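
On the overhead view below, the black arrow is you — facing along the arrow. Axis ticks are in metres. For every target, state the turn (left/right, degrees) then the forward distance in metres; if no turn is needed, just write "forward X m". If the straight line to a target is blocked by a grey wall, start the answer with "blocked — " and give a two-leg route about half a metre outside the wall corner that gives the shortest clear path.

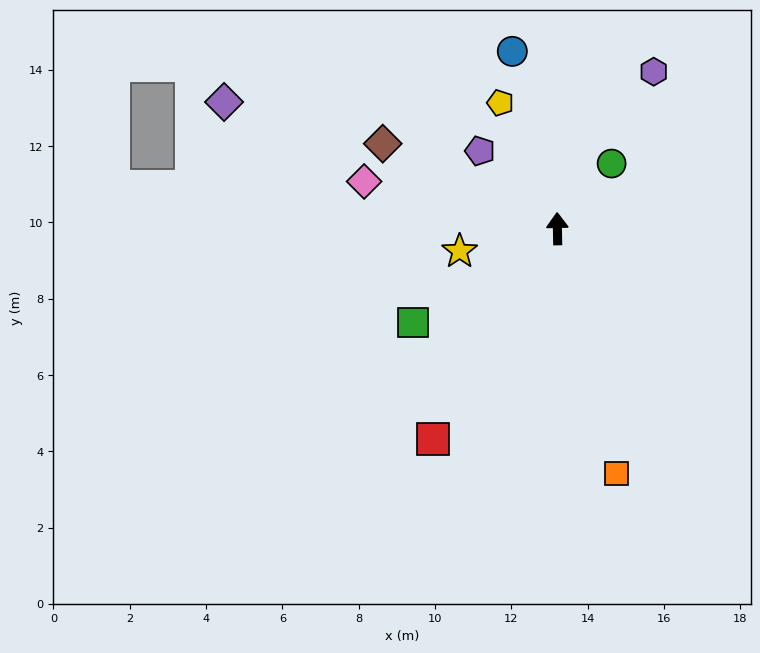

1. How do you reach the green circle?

turn right 41°, forward 2.2 m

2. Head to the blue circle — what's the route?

turn left 13°, forward 4.8 m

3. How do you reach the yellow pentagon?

turn left 23°, forward 3.6 m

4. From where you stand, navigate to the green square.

turn left 122°, forward 4.5 m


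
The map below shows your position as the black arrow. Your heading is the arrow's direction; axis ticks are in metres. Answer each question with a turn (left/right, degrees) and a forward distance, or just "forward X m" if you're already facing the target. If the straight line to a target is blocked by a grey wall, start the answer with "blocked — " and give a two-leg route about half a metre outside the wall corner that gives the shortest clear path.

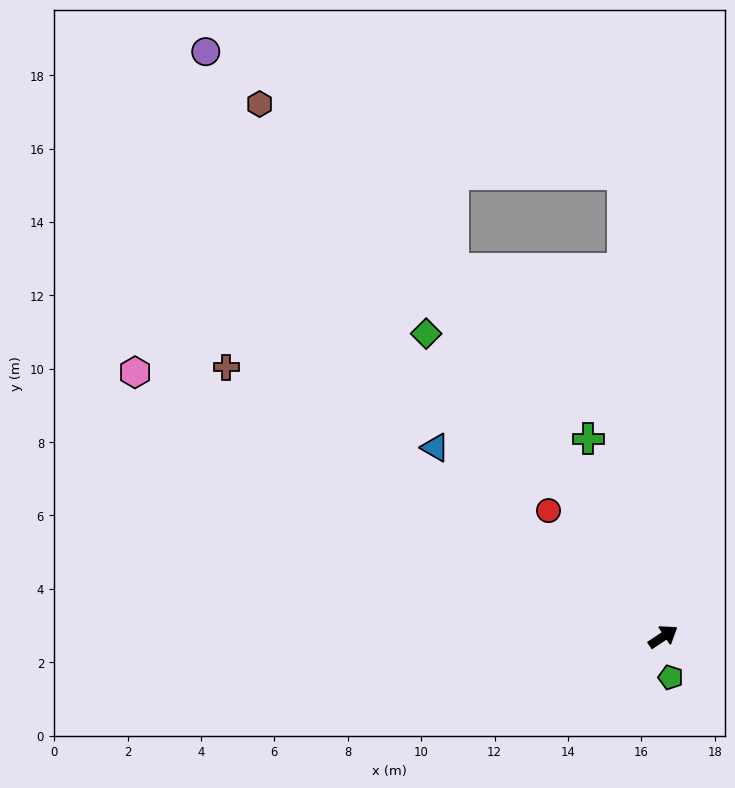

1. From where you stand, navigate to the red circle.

turn left 99°, forward 4.6 m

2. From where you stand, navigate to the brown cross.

turn left 115°, forward 14.0 m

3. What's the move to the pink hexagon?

turn left 120°, forward 16.1 m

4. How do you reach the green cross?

turn left 77°, forward 5.8 m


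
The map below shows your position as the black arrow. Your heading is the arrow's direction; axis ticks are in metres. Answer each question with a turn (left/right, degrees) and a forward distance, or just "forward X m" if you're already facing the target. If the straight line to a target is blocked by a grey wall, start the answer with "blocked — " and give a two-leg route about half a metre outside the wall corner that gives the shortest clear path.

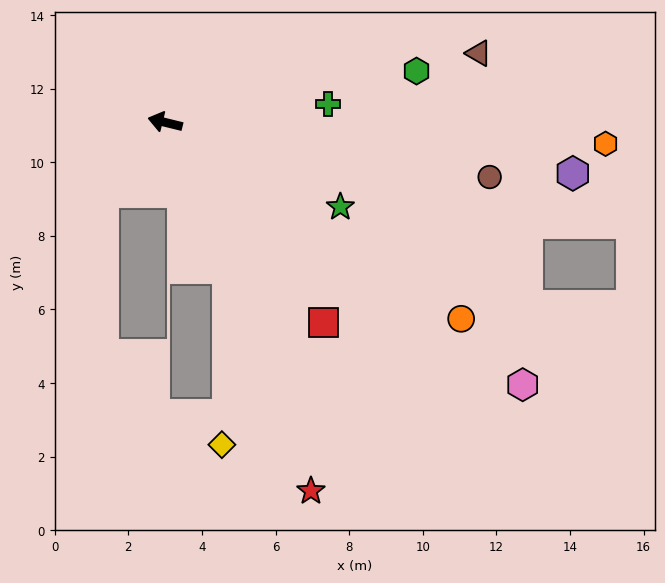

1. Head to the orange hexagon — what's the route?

turn right 169°, forward 12.0 m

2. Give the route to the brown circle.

turn right 176°, forward 8.9 m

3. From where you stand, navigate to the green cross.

turn right 160°, forward 4.5 m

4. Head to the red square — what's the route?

turn left 142°, forward 6.9 m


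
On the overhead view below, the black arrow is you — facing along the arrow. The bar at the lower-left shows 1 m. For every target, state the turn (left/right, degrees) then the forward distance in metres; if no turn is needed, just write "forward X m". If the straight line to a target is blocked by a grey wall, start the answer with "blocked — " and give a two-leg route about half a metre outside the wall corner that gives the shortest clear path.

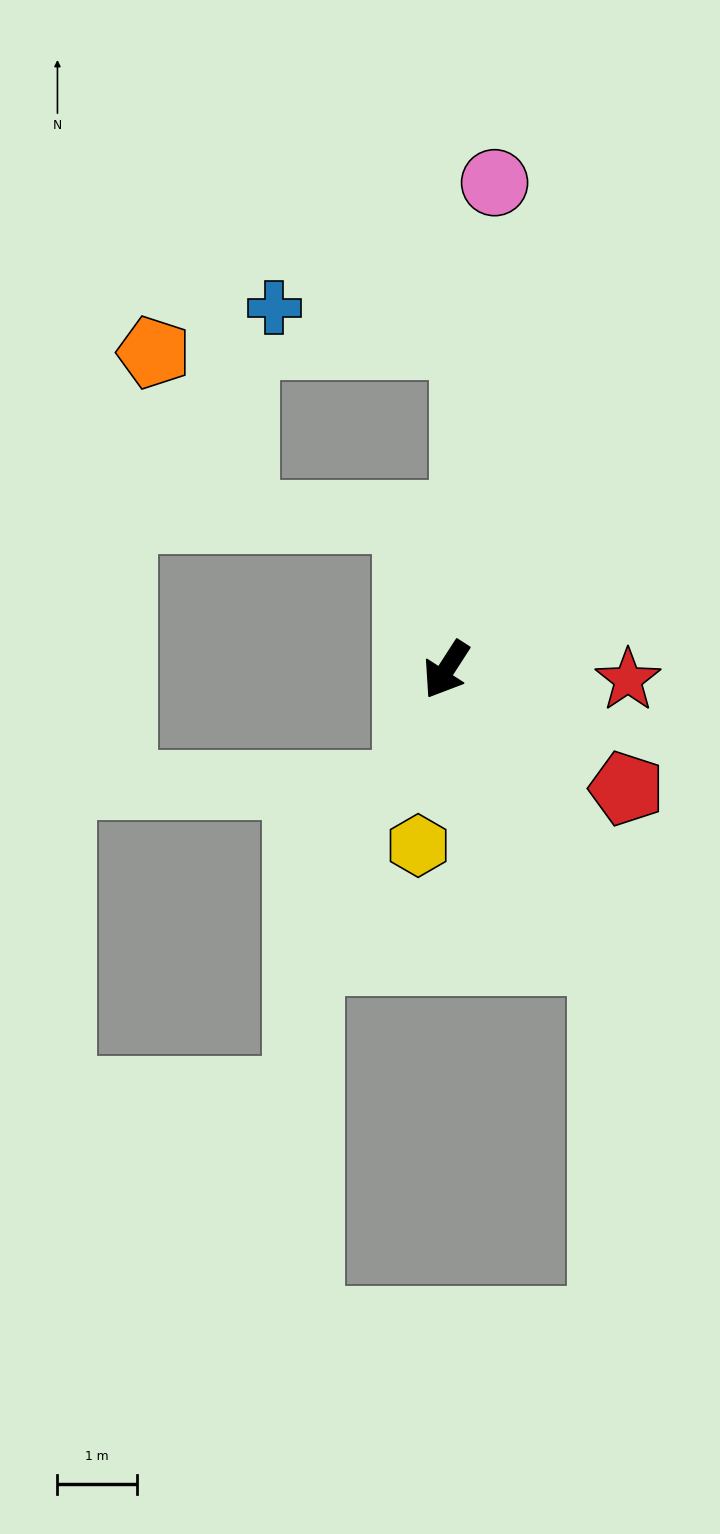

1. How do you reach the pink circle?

turn right 153°, forward 6.2 m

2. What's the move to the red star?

turn left 120°, forward 2.3 m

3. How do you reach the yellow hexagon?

turn left 24°, forward 2.2 m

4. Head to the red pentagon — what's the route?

turn left 89°, forward 2.7 m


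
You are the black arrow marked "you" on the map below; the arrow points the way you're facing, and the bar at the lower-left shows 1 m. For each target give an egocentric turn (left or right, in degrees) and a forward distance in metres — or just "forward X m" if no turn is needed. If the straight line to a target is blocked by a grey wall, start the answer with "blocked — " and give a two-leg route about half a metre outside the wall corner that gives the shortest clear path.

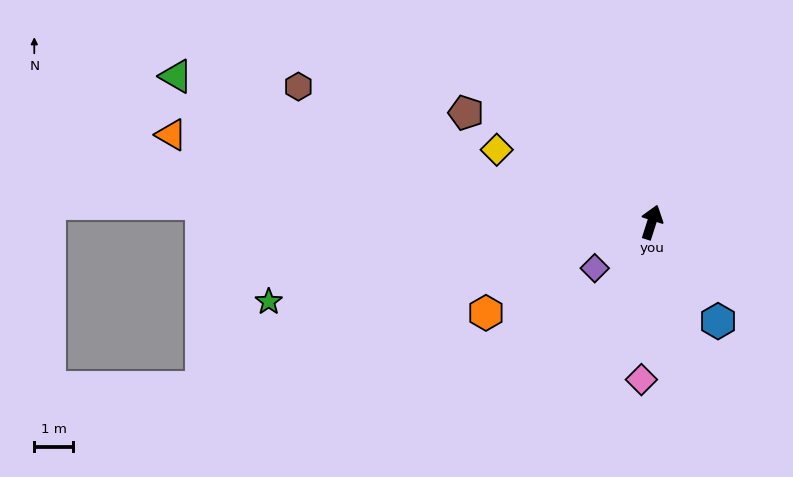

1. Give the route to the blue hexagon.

turn right 128°, forward 3.0 m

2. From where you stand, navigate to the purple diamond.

turn left 147°, forward 1.9 m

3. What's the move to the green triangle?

turn left 91°, forward 12.7 m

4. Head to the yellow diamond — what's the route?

turn left 83°, forward 4.4 m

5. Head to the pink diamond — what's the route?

turn right 166°, forward 4.0 m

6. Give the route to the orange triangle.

turn left 97°, forward 12.5 m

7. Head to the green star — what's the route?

turn left 119°, forward 10.0 m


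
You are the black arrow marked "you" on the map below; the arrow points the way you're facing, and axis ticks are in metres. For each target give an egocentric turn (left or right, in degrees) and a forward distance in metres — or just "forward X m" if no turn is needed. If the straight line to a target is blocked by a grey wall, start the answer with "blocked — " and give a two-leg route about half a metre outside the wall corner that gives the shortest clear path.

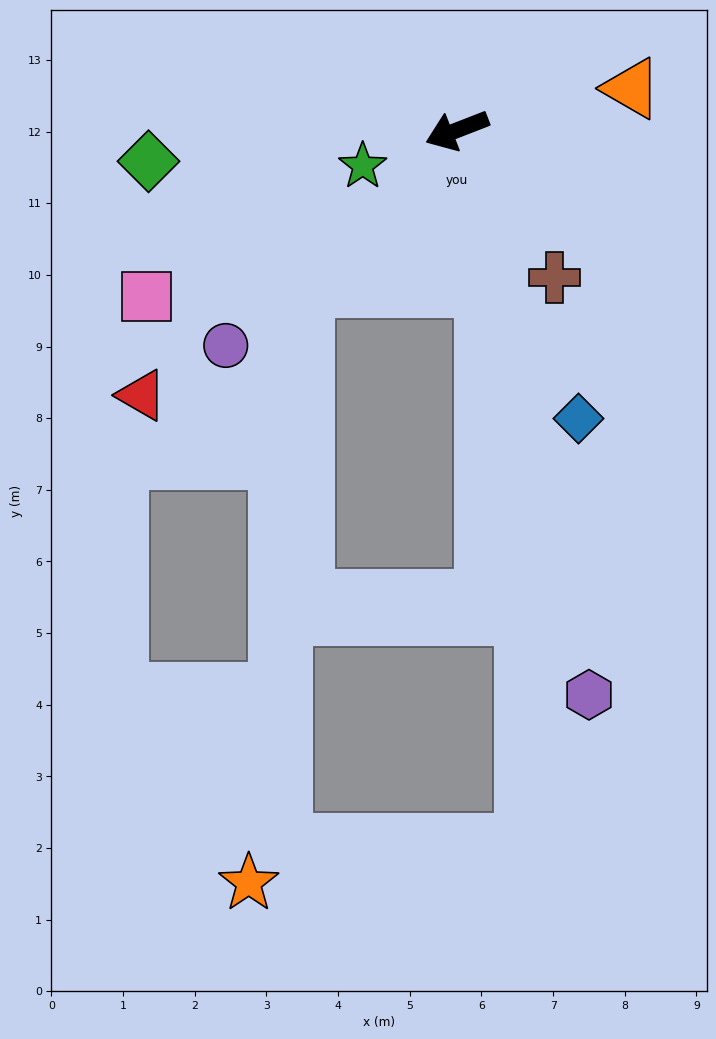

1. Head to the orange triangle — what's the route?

turn left 172°, forward 2.5 m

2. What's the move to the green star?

forward 1.4 m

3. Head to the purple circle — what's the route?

turn left 22°, forward 4.4 m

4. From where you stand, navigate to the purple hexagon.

turn left 82°, forward 8.1 m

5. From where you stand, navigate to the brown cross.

turn left 102°, forward 2.5 m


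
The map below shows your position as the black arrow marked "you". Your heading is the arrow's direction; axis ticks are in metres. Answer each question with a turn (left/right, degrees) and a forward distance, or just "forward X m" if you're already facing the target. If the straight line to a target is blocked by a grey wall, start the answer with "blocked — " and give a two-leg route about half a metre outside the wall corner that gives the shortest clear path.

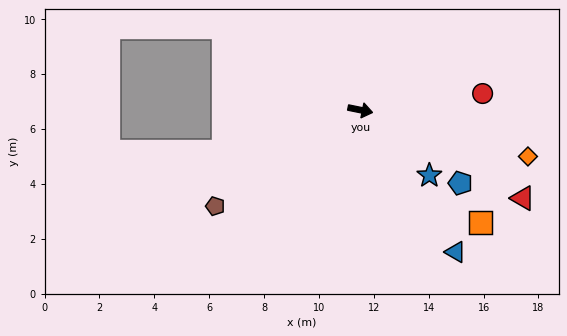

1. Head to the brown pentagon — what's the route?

turn right 135°, forward 6.3 m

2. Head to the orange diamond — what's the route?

turn right 4°, forward 6.3 m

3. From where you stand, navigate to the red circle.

turn left 19°, forward 4.5 m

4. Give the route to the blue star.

turn right 32°, forward 3.5 m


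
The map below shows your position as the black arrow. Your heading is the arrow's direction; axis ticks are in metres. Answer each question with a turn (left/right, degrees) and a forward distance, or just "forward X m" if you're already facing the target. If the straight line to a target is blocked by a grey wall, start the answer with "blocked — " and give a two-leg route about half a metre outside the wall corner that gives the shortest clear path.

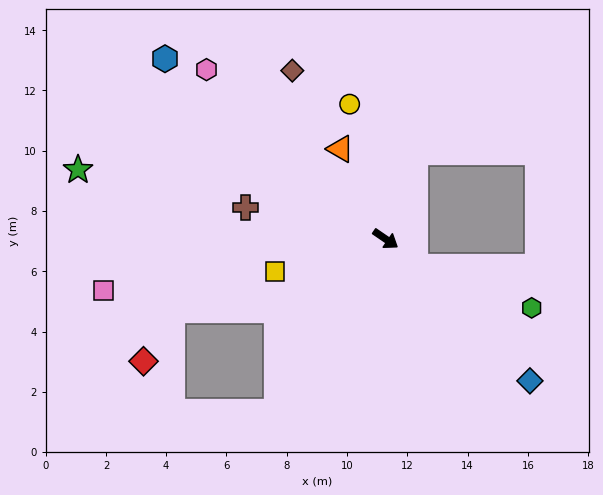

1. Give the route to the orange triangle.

turn left 151°, forward 3.3 m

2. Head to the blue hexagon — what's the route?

turn left 175°, forward 9.5 m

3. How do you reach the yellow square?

turn right 129°, forward 3.8 m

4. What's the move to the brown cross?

turn right 158°, forward 4.8 m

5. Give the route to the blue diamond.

turn right 10°, forward 6.7 m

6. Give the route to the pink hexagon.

turn left 171°, forward 8.2 m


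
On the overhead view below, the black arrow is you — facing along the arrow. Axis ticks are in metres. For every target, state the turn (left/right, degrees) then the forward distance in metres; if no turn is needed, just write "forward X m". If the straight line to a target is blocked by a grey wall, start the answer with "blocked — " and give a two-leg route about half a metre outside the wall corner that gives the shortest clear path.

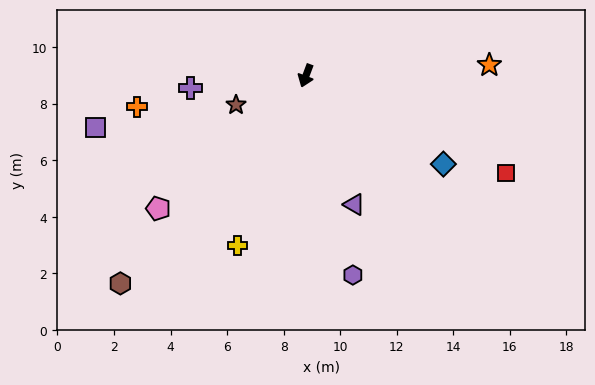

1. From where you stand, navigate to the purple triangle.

turn left 41°, forward 4.9 m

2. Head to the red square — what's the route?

turn left 85°, forward 7.9 m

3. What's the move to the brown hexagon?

turn right 21°, forward 9.9 m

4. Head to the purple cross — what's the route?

turn right 63°, forward 4.1 m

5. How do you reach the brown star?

turn right 47°, forward 2.7 m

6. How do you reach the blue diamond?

turn left 78°, forward 5.8 m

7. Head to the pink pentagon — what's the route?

turn right 27°, forward 7.0 m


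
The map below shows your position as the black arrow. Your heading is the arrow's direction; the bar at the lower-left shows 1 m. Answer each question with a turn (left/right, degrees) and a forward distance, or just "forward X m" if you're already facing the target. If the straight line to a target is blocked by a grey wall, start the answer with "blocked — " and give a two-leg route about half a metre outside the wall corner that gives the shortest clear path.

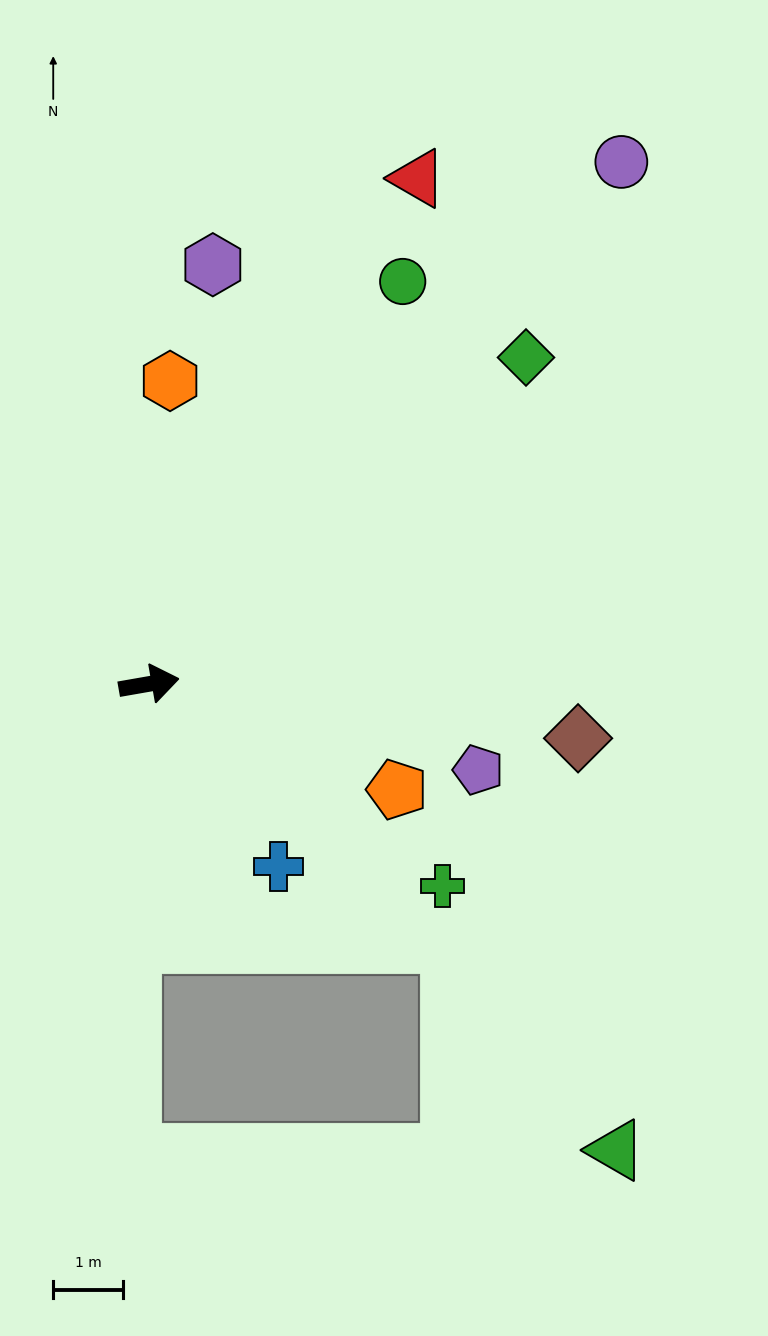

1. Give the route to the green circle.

turn left 48°, forward 6.8 m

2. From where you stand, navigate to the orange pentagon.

turn right 33°, forward 3.8 m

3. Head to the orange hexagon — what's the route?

turn left 76°, forward 4.3 m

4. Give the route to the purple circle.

turn left 38°, forward 10.0 m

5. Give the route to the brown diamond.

turn right 17°, forward 6.2 m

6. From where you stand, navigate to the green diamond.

turn left 31°, forward 7.1 m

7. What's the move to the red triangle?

turn left 52°, forward 8.2 m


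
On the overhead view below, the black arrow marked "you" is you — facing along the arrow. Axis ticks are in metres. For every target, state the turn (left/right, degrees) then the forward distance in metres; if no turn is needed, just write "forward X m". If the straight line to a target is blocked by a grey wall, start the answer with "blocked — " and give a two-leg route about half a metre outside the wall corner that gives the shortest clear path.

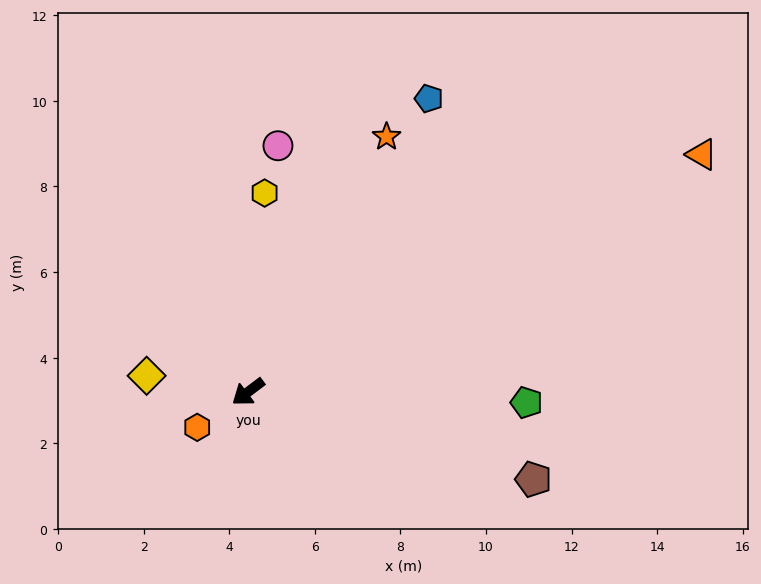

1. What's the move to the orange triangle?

turn left 171°, forward 12.0 m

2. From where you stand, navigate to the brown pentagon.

turn left 126°, forward 7.0 m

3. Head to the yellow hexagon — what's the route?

turn right 132°, forward 4.7 m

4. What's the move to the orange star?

turn right 156°, forward 6.8 m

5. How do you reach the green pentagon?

turn left 141°, forward 6.5 m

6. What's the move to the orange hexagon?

turn right 2°, forward 1.4 m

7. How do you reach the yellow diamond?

turn right 46°, forward 2.4 m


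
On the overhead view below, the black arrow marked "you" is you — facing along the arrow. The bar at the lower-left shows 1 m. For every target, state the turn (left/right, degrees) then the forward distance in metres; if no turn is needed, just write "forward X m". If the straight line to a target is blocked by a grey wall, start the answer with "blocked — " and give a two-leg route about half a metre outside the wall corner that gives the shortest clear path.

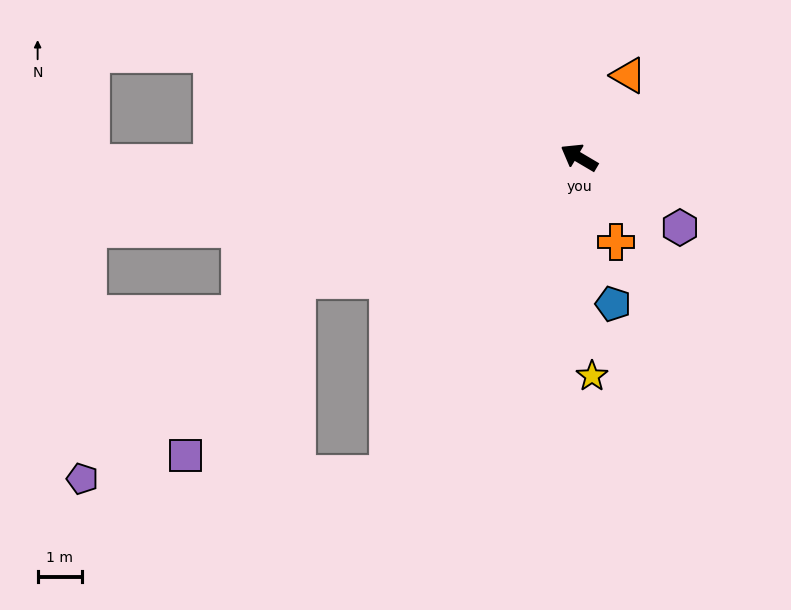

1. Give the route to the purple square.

blocked — turn left 54°, forward 7.0 m, then turn left 34°, forward 4.7 m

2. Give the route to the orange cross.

turn left 144°, forward 2.1 m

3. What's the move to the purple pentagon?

blocked — turn left 54°, forward 7.0 m, then turn left 19°, forward 6.6 m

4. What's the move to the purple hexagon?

turn left 176°, forward 2.8 m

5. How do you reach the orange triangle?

turn right 90°, forward 2.2 m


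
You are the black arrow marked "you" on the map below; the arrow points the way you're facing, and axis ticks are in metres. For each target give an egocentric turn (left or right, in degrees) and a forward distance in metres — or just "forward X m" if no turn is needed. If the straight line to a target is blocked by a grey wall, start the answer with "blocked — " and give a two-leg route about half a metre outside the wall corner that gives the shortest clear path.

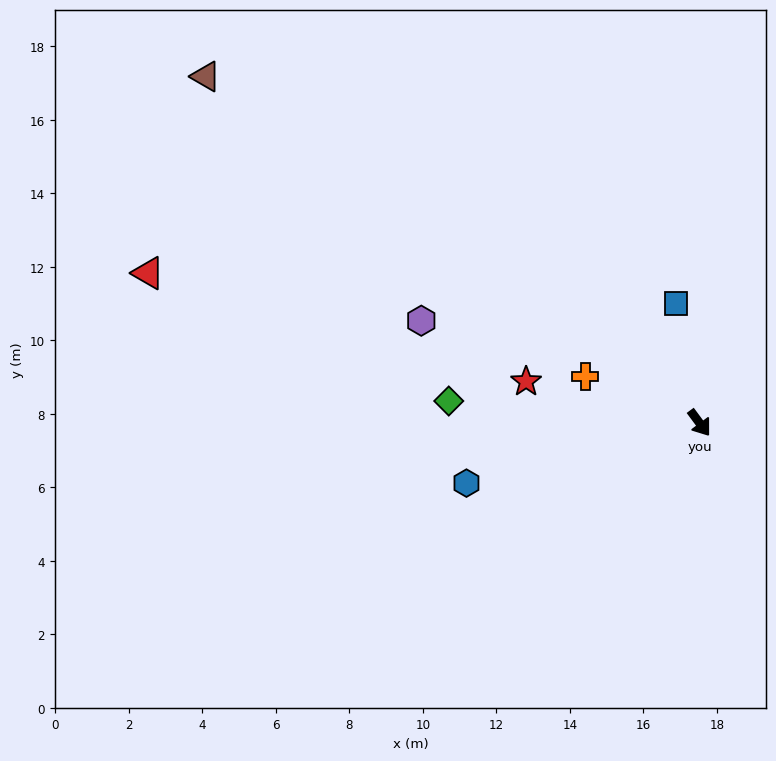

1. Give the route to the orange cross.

turn right 149°, forward 3.4 m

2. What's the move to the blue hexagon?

turn right 112°, forward 6.5 m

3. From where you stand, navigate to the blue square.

turn left 155°, forward 3.3 m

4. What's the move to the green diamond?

turn right 132°, forward 6.8 m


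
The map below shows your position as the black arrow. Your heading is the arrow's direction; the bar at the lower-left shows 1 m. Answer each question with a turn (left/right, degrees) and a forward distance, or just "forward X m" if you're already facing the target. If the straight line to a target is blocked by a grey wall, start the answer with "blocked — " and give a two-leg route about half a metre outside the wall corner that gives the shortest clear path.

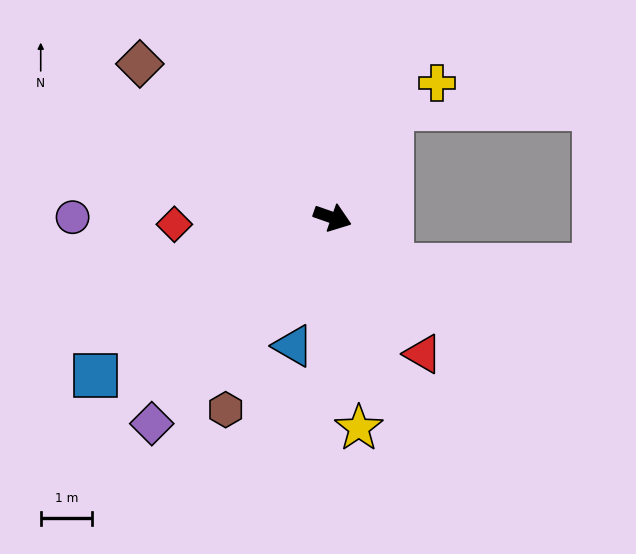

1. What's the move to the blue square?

turn right 127°, forward 5.5 m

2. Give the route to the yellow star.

turn right 64°, forward 4.1 m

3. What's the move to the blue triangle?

turn right 88°, forward 2.6 m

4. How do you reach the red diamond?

turn right 158°, forward 3.1 m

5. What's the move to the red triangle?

turn right 37°, forward 3.2 m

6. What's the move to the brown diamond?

turn left 161°, forward 4.8 m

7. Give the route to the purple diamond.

turn right 112°, forward 5.3 m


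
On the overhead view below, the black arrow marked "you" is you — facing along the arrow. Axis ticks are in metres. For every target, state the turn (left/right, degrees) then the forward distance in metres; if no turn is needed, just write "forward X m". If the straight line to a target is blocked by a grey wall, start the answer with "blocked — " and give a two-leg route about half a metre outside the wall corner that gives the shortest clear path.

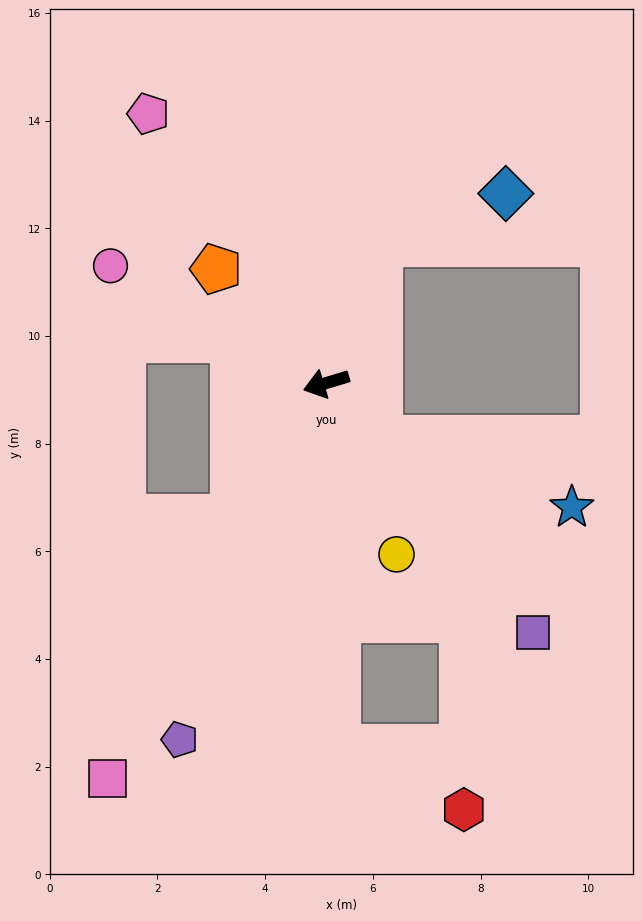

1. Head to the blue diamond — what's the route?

blocked — turn right 128°, forward 2.8 m, then turn right 47°, forward 2.5 m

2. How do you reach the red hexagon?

blocked — turn left 75°, forward 6.8 m, then turn left 62°, forward 2.6 m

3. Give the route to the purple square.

turn left 113°, forward 6.0 m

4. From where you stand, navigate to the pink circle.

turn right 45°, forward 4.6 m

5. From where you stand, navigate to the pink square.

turn left 44°, forward 8.4 m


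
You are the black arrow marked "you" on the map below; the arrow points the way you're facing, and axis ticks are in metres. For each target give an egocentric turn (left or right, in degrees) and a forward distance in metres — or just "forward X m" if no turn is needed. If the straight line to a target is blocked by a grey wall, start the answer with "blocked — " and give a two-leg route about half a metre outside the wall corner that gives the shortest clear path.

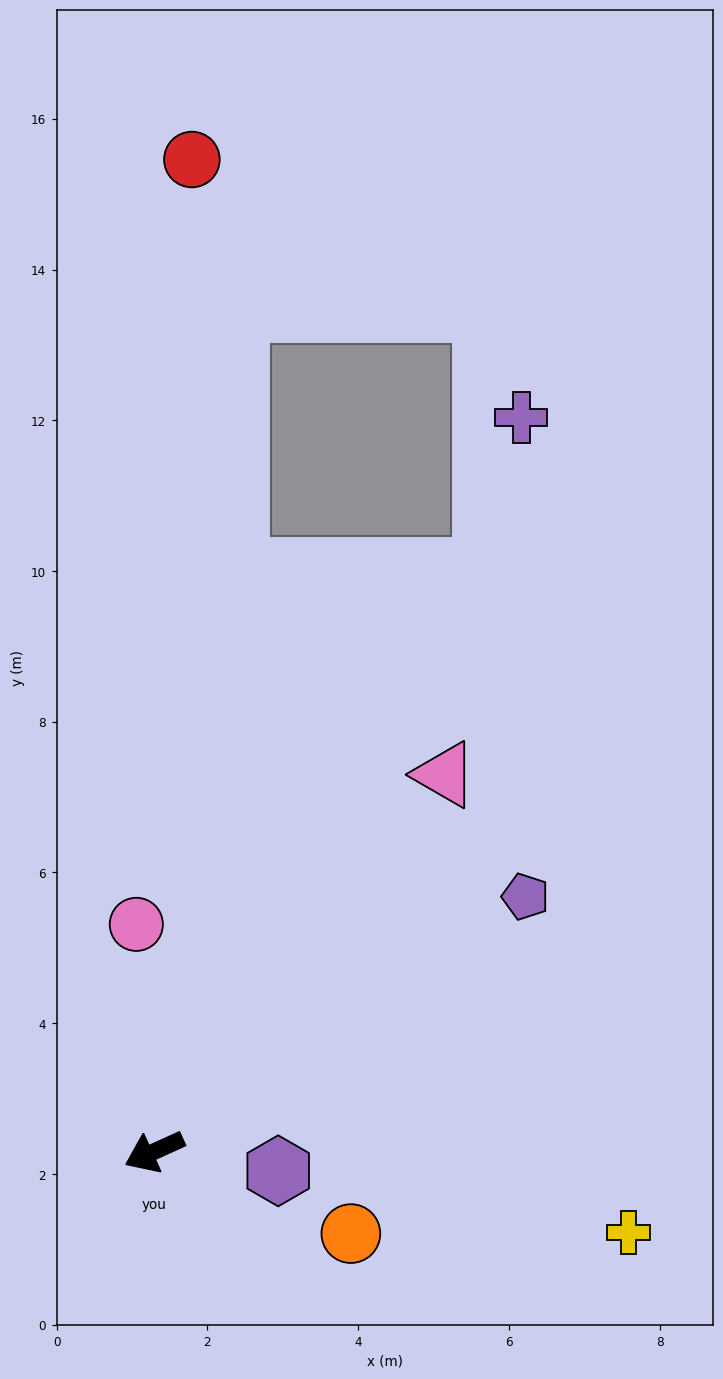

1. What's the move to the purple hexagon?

turn left 147°, forward 1.7 m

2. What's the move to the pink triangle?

turn right 152°, forward 6.3 m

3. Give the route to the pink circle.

turn right 110°, forward 3.0 m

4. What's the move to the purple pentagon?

turn right 170°, forward 6.0 m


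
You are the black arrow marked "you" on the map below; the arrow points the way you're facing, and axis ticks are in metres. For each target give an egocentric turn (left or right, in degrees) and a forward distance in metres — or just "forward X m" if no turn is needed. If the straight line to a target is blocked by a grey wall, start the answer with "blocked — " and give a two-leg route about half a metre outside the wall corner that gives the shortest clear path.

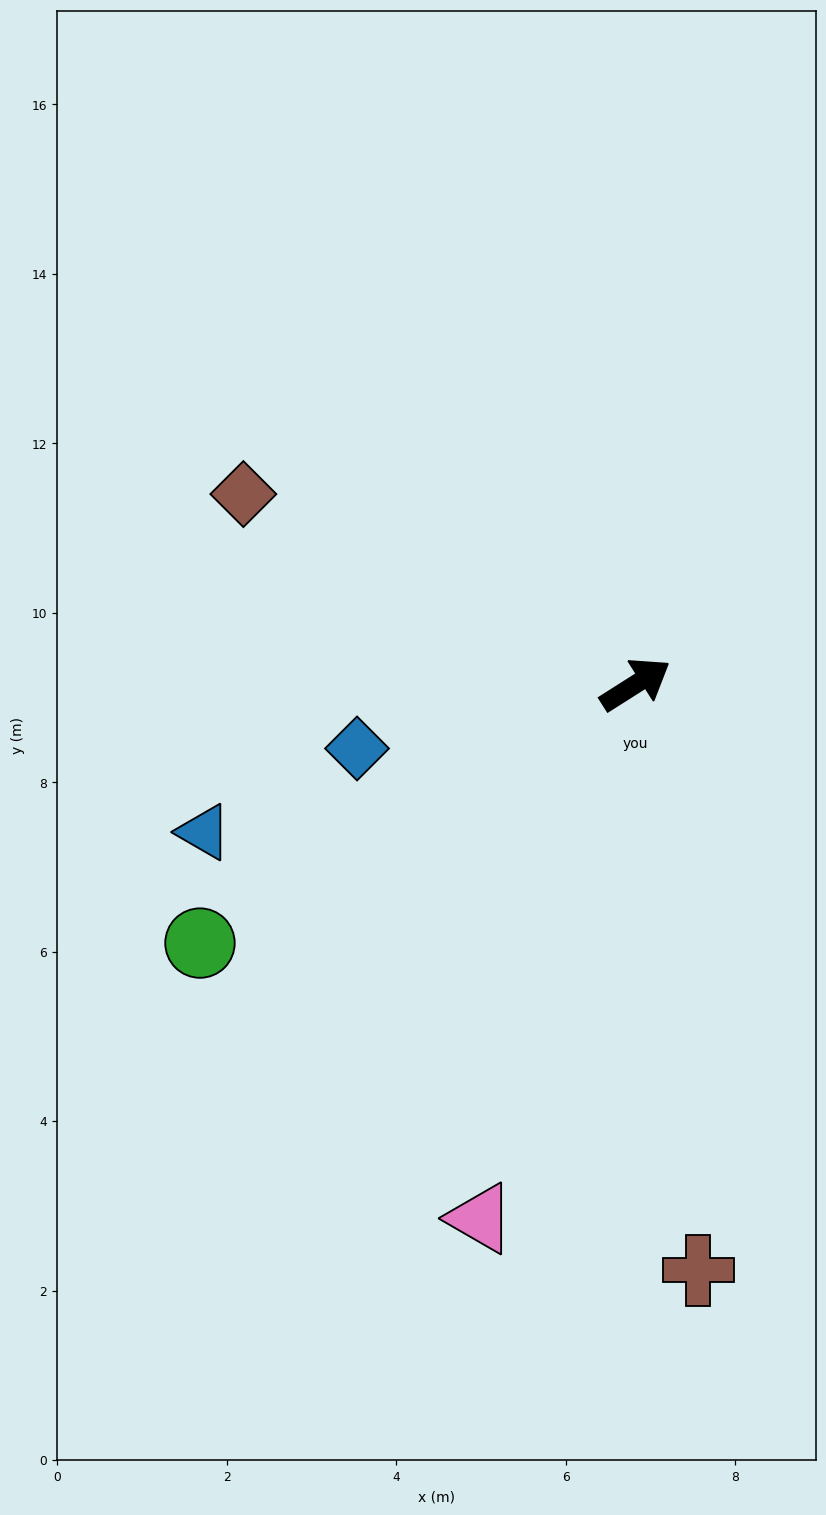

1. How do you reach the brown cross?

turn right 116°, forward 7.0 m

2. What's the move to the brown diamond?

turn left 122°, forward 5.1 m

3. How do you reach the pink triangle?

turn right 139°, forward 6.6 m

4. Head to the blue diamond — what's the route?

turn left 161°, forward 3.4 m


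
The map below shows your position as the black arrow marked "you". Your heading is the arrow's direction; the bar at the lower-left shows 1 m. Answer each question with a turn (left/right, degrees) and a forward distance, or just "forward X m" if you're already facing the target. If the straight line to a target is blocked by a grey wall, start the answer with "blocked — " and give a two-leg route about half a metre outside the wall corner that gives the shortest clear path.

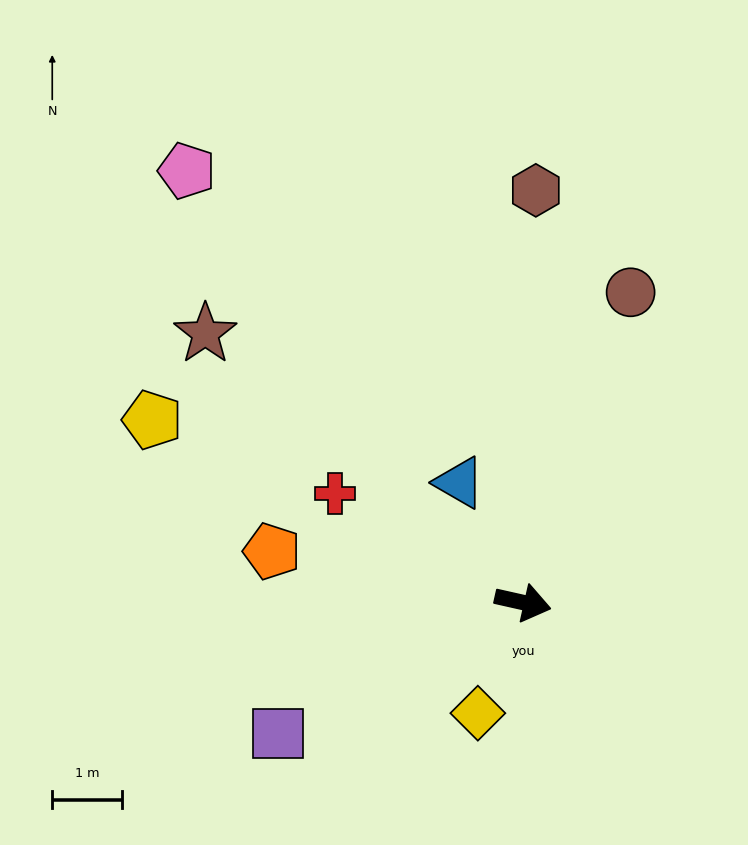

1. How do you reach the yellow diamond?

turn right 99°, forward 1.7 m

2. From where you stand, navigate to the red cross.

turn left 163°, forward 3.1 m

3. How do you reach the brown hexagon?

turn left 101°, forward 5.9 m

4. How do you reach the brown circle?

turn left 84°, forward 4.7 m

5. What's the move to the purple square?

turn right 139°, forward 4.0 m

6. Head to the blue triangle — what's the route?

turn left 131°, forward 1.9 m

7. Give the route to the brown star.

turn left 152°, forward 5.9 m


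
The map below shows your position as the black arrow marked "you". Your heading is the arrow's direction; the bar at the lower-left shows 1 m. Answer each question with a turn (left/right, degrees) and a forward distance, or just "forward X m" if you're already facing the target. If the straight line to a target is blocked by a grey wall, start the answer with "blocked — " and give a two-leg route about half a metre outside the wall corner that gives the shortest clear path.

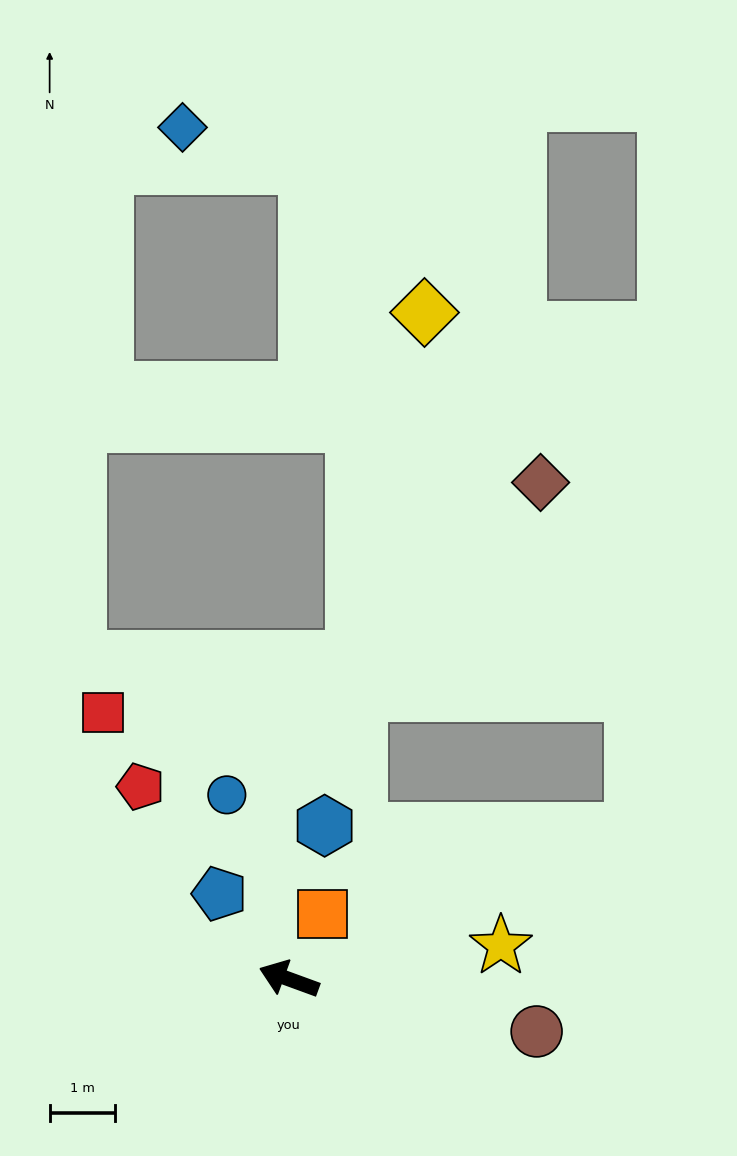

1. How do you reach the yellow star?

turn right 151°, forward 3.3 m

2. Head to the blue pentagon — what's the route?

turn right 31°, forward 1.7 m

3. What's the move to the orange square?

turn right 97°, forward 1.1 m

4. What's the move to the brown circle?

turn right 172°, forward 3.9 m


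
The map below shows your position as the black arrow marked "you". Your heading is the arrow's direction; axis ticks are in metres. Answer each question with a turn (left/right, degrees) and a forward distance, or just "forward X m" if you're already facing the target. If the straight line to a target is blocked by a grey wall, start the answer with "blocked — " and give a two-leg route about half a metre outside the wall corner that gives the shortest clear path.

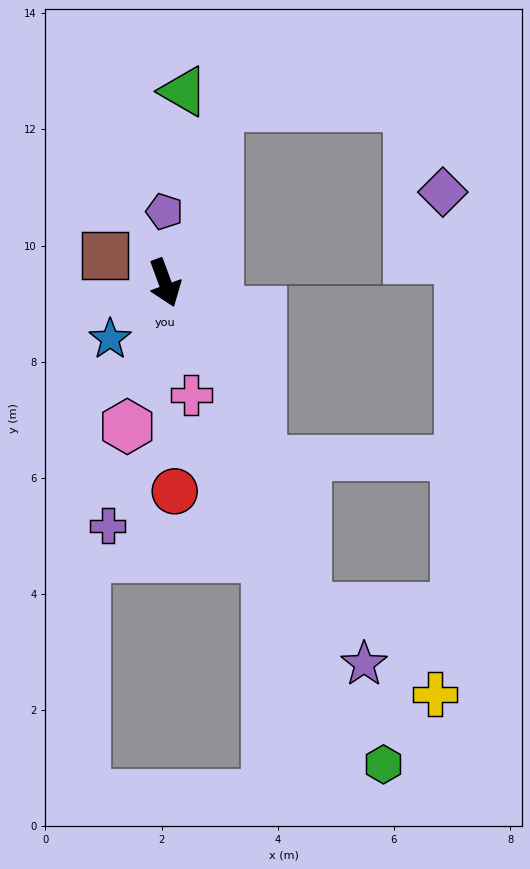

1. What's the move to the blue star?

turn right 64°, forward 1.4 m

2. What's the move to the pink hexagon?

turn right 35°, forward 2.6 m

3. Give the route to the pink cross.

turn right 7°, forward 2.0 m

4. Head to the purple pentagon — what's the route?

turn left 160°, forward 1.2 m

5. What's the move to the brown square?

turn right 135°, forward 1.1 m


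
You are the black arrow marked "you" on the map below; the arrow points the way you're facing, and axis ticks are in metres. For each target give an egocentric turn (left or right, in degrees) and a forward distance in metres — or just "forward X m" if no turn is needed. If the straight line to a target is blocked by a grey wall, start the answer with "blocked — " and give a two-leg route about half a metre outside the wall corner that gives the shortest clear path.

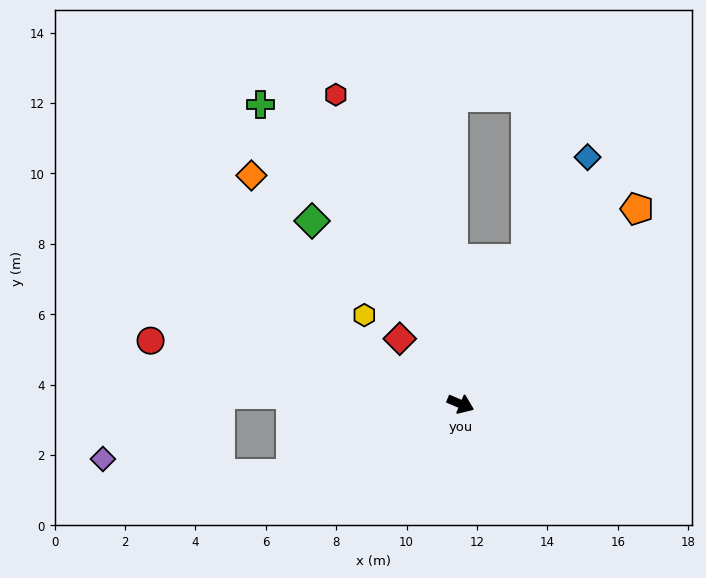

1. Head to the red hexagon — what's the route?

turn left 135°, forward 9.5 m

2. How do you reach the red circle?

turn right 169°, forward 9.0 m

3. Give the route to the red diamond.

turn left 156°, forward 2.5 m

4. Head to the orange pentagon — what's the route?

turn left 71°, forward 7.5 m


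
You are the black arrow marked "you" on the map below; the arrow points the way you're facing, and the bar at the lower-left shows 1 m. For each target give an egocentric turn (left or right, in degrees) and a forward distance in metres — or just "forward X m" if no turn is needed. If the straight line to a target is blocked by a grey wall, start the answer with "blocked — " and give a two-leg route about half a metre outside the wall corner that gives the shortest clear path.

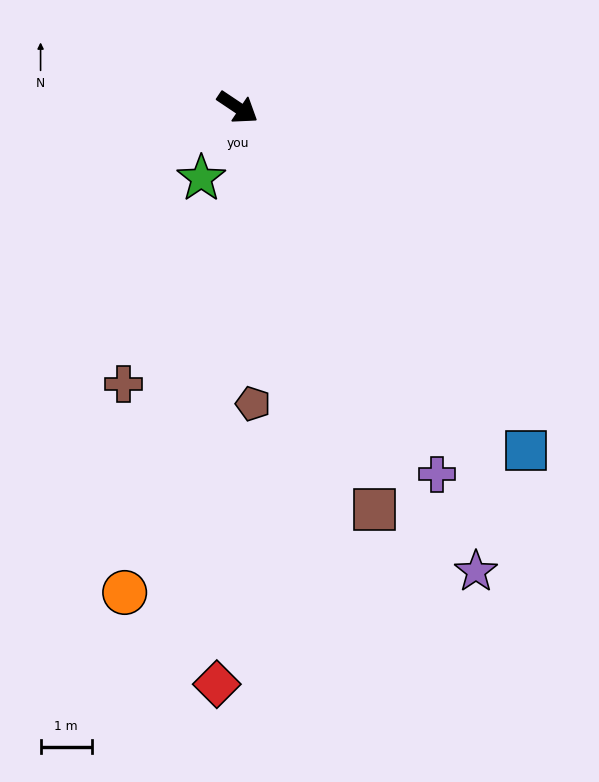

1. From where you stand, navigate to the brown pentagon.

turn right 53°, forward 5.8 m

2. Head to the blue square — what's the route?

turn right 16°, forward 8.7 m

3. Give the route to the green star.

turn right 83°, forward 1.6 m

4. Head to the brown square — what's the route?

turn right 37°, forward 8.3 m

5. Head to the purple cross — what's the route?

turn right 28°, forward 8.1 m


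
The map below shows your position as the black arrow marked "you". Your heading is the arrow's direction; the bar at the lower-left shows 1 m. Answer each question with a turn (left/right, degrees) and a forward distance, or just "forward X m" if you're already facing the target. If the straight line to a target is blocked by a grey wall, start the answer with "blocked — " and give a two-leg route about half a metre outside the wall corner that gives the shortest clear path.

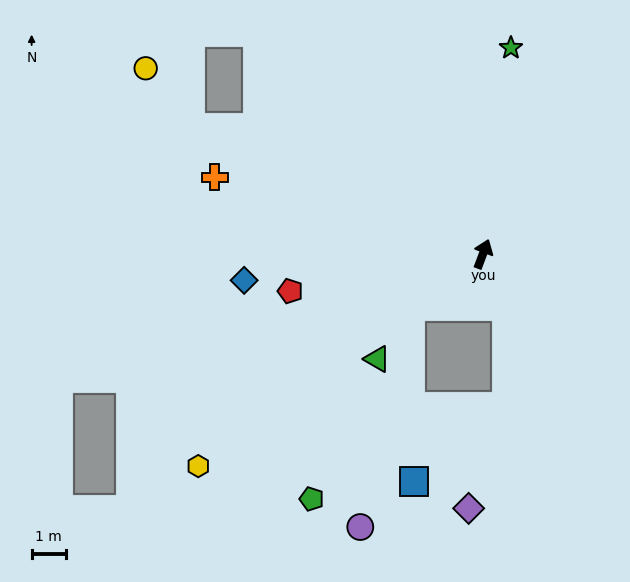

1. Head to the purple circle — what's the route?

blocked — turn left 147°, forward 2.6 m, then turn left 41°, forward 6.6 m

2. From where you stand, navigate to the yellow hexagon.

turn left 147°, forward 10.4 m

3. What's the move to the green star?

turn left 13°, forward 6.1 m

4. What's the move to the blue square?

blocked — turn left 147°, forward 2.6 m, then turn left 55°, forward 5.1 m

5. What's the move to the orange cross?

turn left 95°, forward 8.1 m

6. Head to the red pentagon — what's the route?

turn left 122°, forward 5.7 m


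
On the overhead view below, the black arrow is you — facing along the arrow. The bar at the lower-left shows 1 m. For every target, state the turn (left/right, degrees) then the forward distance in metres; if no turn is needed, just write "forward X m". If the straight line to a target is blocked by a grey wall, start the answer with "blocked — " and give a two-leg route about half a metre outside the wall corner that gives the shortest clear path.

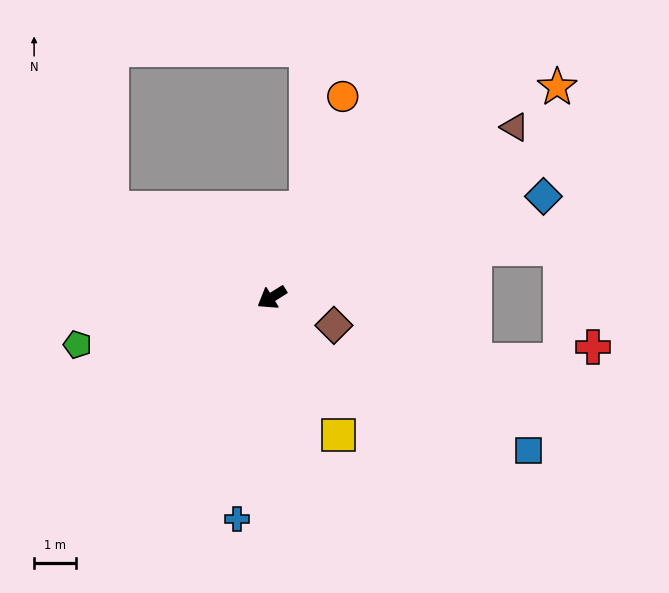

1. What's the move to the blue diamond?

turn left 168°, forward 7.0 m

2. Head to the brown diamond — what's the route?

turn left 124°, forward 1.6 m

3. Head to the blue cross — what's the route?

turn left 49°, forward 5.4 m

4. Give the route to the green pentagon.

turn right 18°, forward 4.8 m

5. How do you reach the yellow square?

turn left 84°, forward 3.7 m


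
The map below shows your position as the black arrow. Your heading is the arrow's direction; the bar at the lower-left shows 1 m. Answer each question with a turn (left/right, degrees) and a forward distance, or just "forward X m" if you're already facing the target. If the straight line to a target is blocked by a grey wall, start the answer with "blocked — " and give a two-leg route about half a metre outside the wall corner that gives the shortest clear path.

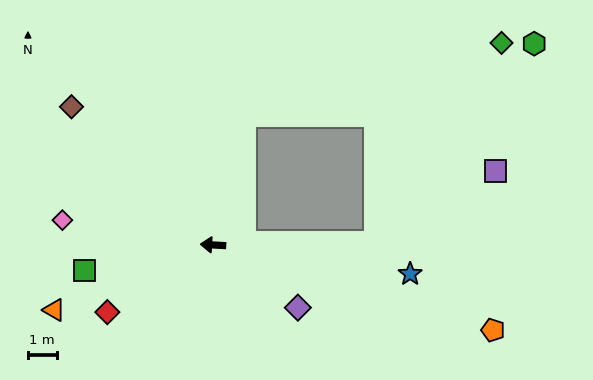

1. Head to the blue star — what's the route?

turn left 175°, forward 6.9 m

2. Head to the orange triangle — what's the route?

turn left 26°, forward 6.0 m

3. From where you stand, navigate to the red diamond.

turn left 36°, forward 4.3 m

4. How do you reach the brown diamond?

turn right 41°, forward 6.9 m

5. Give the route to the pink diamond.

turn right 6°, forward 5.3 m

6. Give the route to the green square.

turn left 15°, forward 4.5 m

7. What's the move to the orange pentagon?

turn left 166°, forward 10.2 m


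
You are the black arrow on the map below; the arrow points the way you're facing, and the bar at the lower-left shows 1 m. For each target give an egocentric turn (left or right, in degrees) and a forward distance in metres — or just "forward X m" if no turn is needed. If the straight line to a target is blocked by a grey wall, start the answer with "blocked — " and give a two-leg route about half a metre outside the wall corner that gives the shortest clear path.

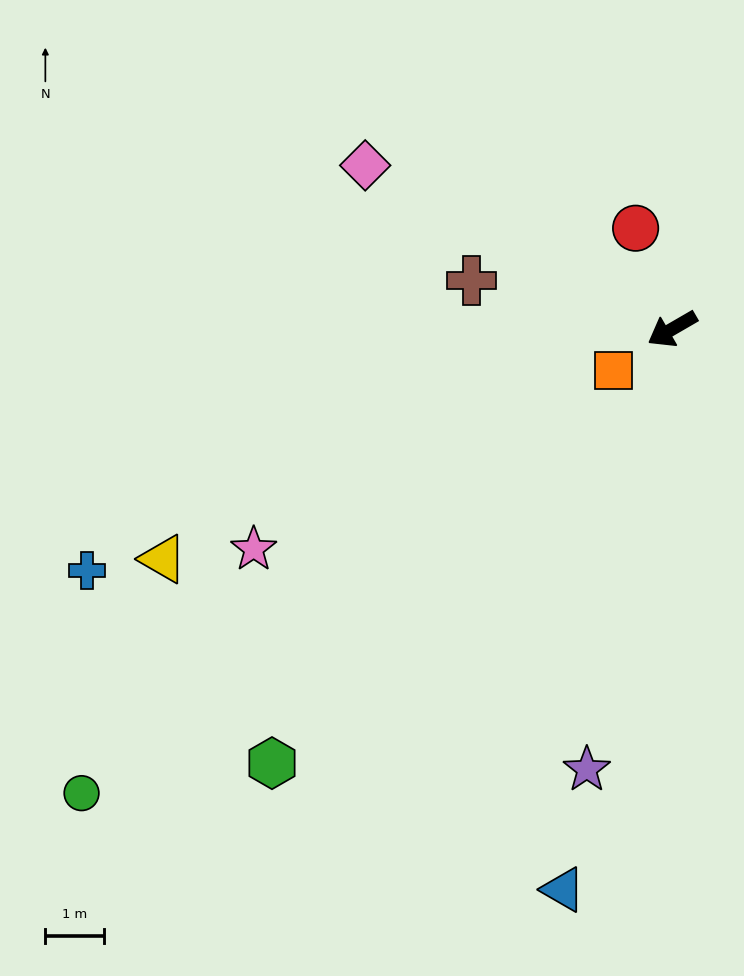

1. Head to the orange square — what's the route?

turn left 6°, forward 1.2 m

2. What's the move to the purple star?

turn left 49°, forward 7.7 m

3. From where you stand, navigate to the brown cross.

turn right 44°, forward 3.5 m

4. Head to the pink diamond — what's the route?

turn right 58°, forward 6.0 m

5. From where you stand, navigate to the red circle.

turn right 100°, forward 1.8 m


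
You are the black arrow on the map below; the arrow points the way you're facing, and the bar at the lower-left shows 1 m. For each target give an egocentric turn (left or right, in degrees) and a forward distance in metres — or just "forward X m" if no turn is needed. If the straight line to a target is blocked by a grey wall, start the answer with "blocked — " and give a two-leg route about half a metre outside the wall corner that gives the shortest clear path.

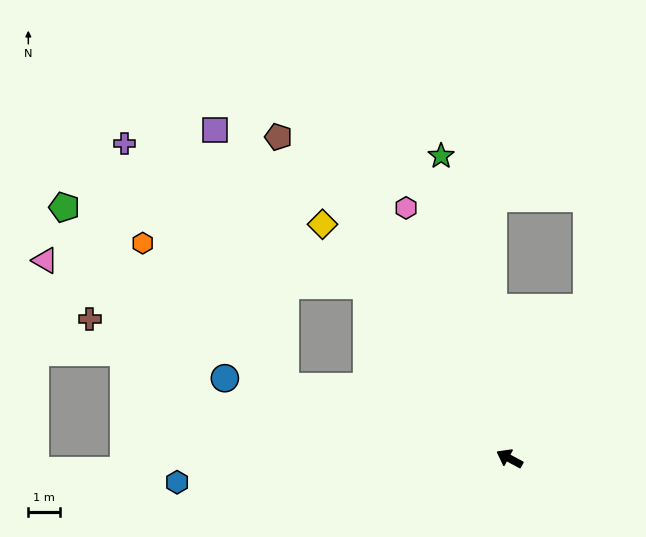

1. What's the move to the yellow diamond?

turn right 23°, forward 9.4 m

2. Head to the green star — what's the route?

turn right 49°, forward 9.7 m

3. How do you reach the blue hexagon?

turn left 32°, forward 10.4 m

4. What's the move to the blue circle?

turn left 13°, forward 9.2 m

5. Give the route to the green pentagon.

blocked — turn left 10°, forward 7.4 m, then turn right 21°, forward 8.9 m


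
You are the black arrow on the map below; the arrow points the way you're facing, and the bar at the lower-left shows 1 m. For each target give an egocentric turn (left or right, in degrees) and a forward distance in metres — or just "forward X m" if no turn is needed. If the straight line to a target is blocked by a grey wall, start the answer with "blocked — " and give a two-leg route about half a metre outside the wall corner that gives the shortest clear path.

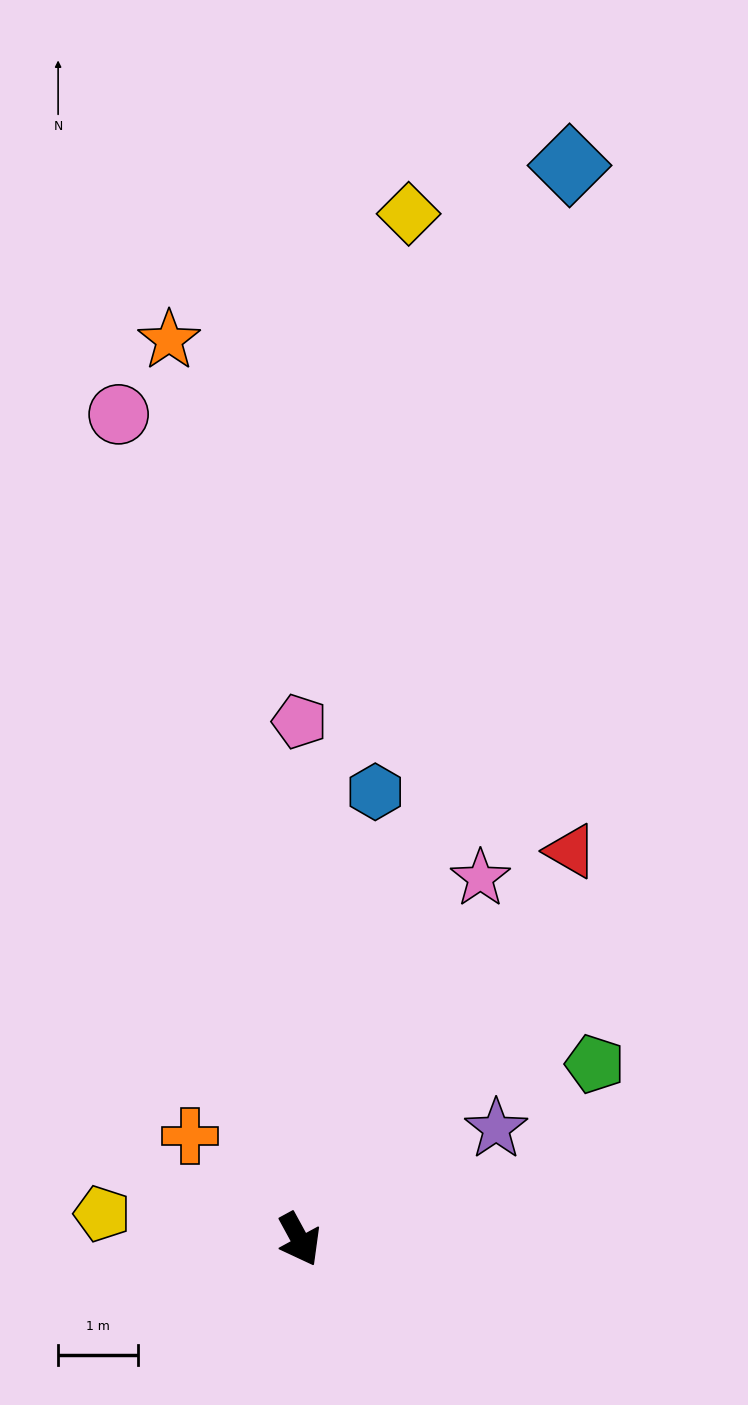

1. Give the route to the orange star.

turn left 160°, forward 11.3 m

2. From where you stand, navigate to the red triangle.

turn left 116°, forward 5.9 m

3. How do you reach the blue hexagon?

turn left 142°, forward 5.7 m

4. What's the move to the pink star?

turn left 125°, forward 5.0 m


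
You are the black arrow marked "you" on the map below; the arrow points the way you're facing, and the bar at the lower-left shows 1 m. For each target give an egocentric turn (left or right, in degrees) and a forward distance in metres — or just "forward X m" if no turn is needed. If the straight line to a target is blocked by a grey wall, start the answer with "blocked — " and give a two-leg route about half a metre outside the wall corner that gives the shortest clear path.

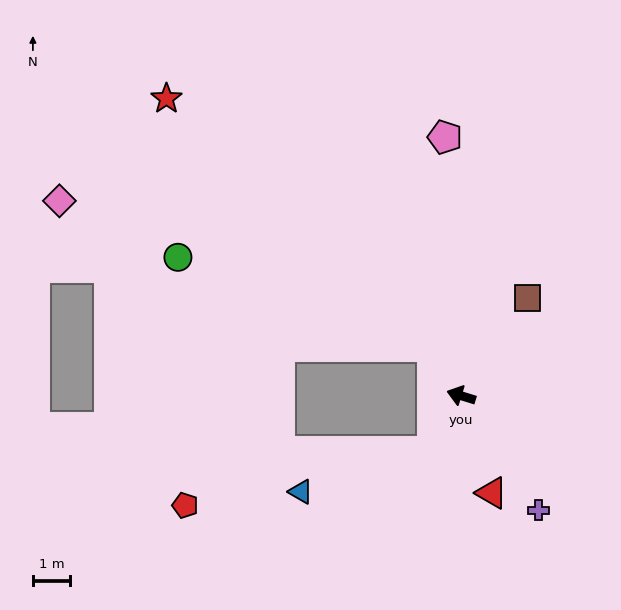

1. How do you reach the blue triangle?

blocked — turn left 80°, forward 1.7 m, then turn right 46°, forward 3.7 m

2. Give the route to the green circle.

blocked — turn right 43°, forward 1.5 m, then turn left 41°, forward 7.3 m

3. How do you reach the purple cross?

turn left 141°, forward 3.7 m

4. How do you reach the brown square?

turn right 107°, forward 3.2 m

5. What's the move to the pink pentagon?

turn right 69°, forward 7.0 m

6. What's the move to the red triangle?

turn left 125°, forward 2.7 m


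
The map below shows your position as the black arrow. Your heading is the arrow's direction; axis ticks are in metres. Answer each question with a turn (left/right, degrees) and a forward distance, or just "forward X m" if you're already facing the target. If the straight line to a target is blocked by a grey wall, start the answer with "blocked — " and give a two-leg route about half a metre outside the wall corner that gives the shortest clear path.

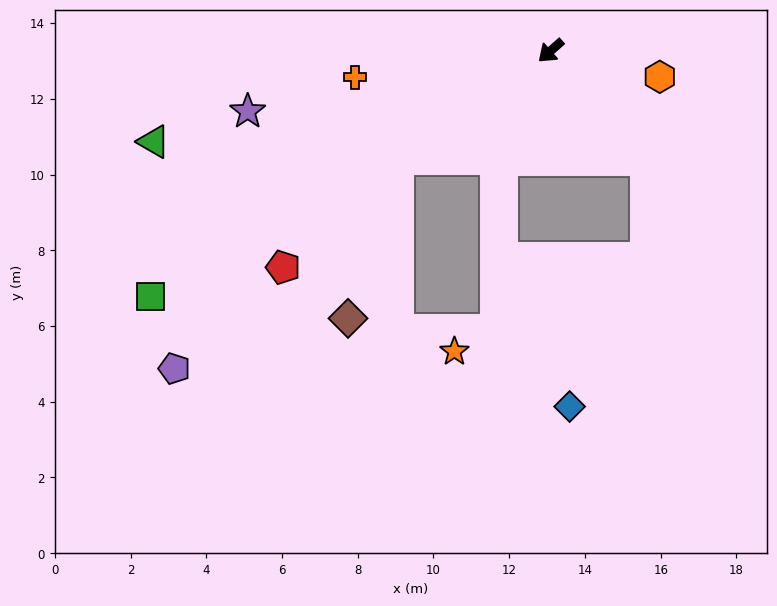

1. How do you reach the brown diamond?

blocked — turn right 6°, forward 4.9 m, then turn left 37°, forward 4.4 m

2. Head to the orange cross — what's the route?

turn right 34°, forward 5.2 m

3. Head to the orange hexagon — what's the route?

turn left 125°, forward 3.0 m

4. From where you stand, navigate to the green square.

turn right 10°, forward 12.4 m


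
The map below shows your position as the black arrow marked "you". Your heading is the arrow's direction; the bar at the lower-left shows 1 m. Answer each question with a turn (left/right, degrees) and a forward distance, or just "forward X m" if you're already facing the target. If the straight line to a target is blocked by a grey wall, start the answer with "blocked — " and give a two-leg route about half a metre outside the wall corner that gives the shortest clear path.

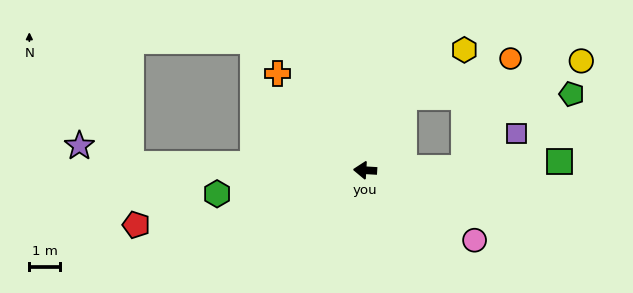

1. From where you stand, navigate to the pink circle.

turn left 151°, forward 4.2 m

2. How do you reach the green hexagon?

turn left 12°, forward 4.8 m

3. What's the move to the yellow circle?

blocked — turn right 115°, forward 2.7 m, then turn right 50°, forward 5.8 m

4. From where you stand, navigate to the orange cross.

turn right 44°, forward 4.2 m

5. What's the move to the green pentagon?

blocked — turn right 115°, forward 2.7 m, then turn right 61°, forward 5.4 m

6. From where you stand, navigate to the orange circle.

blocked — turn right 115°, forward 2.7 m, then turn right 42°, forward 3.6 m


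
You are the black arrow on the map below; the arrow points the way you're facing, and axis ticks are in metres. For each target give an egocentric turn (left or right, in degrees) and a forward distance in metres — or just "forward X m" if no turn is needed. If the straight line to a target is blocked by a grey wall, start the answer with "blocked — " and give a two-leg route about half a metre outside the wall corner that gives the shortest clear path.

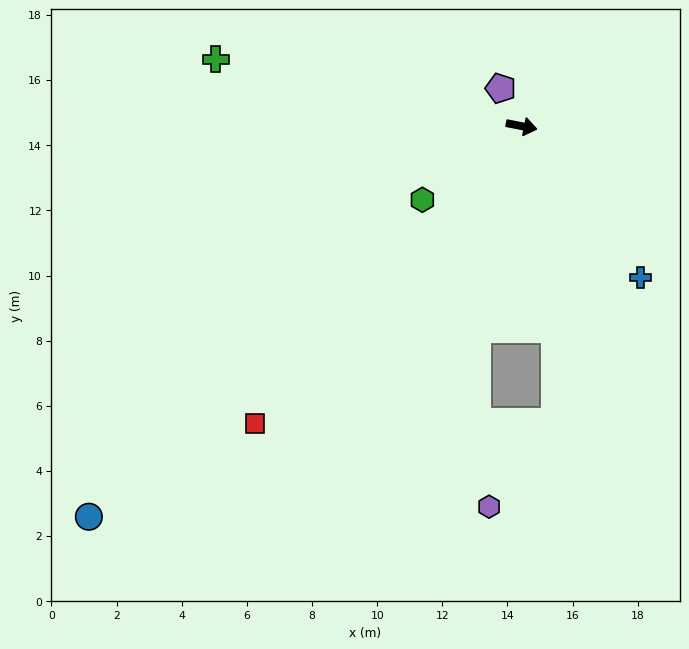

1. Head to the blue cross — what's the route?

turn right 41°, forward 5.9 m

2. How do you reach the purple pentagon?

turn left 130°, forward 1.3 m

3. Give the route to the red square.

turn right 121°, forward 12.3 m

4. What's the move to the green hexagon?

turn right 132°, forward 3.8 m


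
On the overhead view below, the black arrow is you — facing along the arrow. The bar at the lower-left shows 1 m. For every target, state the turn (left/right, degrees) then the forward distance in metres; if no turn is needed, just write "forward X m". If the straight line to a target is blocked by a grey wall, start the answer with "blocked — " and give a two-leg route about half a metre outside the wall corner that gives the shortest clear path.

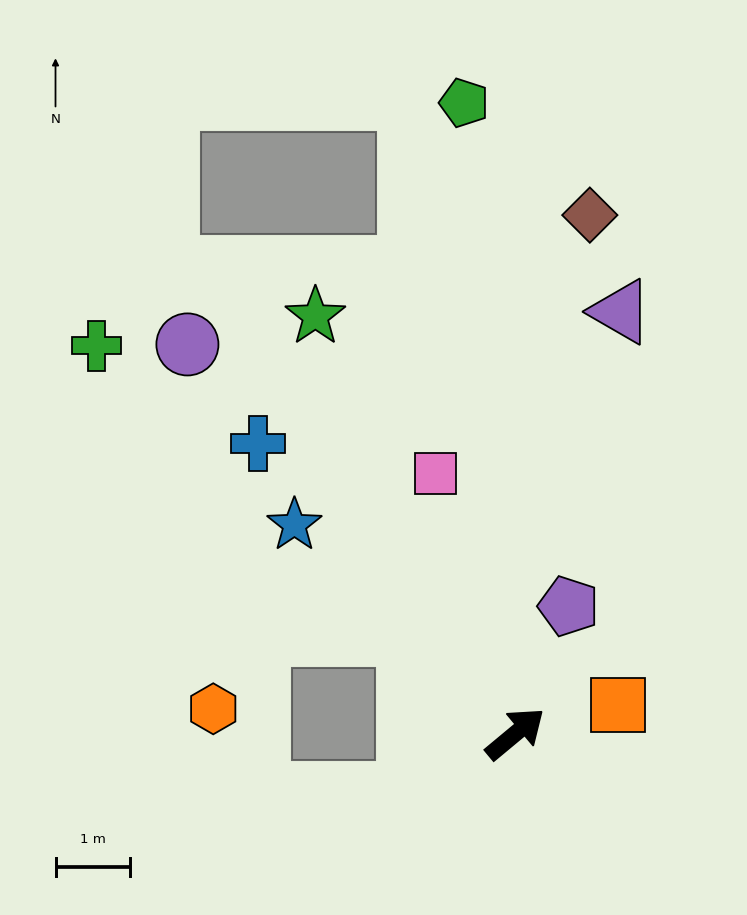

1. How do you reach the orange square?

turn right 24°, forward 1.4 m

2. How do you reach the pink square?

turn left 67°, forward 3.6 m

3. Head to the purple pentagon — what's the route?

turn left 28°, forward 1.8 m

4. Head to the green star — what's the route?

turn left 76°, forward 6.2 m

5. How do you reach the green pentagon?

turn left 55°, forward 8.5 m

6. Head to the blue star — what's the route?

turn left 97°, forward 4.1 m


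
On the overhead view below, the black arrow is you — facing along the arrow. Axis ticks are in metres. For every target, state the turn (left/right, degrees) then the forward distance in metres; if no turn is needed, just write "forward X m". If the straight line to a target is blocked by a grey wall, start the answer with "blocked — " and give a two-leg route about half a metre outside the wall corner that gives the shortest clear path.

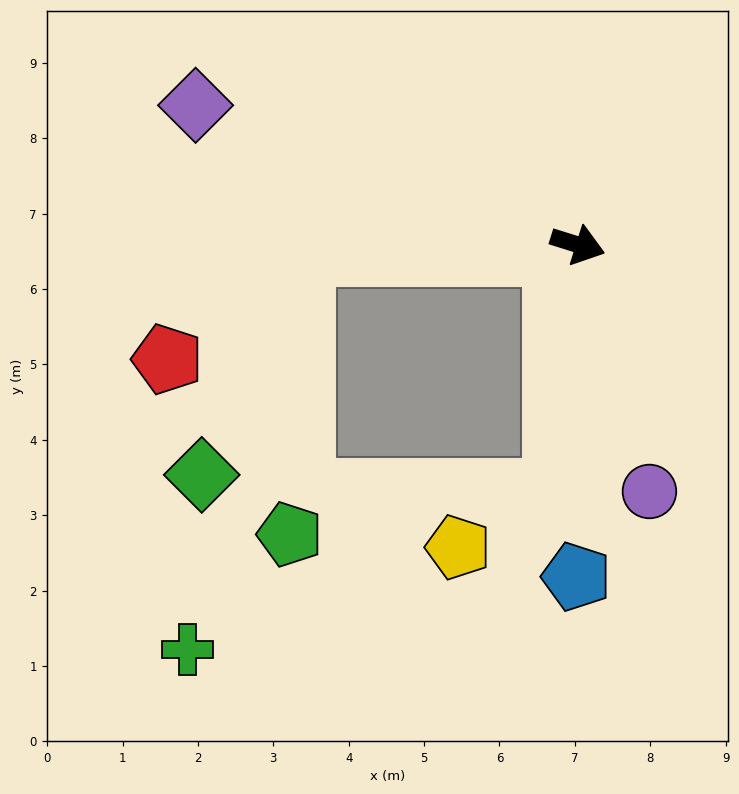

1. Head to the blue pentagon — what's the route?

turn right 73°, forward 4.4 m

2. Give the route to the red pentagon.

blocked — turn right 161°, forward 3.6 m, then turn left 36°, forward 2.3 m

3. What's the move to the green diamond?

blocked — turn right 161°, forward 3.6 m, then turn left 64°, forward 3.2 m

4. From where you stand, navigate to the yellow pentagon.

blocked — turn right 78°, forward 3.3 m, then turn right 54°, forward 1.5 m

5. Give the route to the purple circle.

turn right 56°, forward 3.4 m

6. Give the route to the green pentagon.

blocked — turn right 161°, forward 3.6 m, then turn left 86°, forward 3.7 m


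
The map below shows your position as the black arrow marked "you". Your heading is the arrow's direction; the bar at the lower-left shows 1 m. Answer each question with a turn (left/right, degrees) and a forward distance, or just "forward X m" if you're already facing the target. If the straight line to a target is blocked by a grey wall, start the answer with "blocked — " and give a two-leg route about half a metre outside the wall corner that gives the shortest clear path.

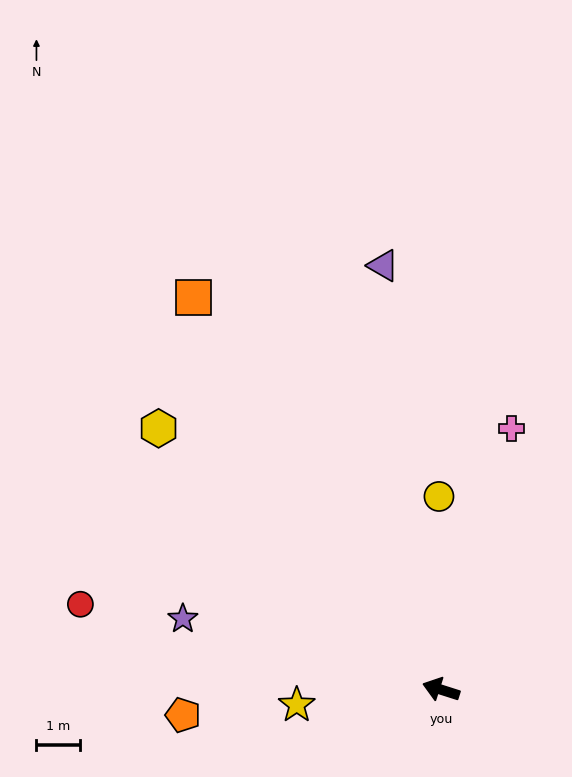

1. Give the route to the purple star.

turn left 2°, forward 6.1 m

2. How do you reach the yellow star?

turn left 24°, forward 3.3 m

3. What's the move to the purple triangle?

turn right 65°, forward 9.8 m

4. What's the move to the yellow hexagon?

turn right 25°, forward 8.8 m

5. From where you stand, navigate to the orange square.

turn right 40°, forward 10.6 m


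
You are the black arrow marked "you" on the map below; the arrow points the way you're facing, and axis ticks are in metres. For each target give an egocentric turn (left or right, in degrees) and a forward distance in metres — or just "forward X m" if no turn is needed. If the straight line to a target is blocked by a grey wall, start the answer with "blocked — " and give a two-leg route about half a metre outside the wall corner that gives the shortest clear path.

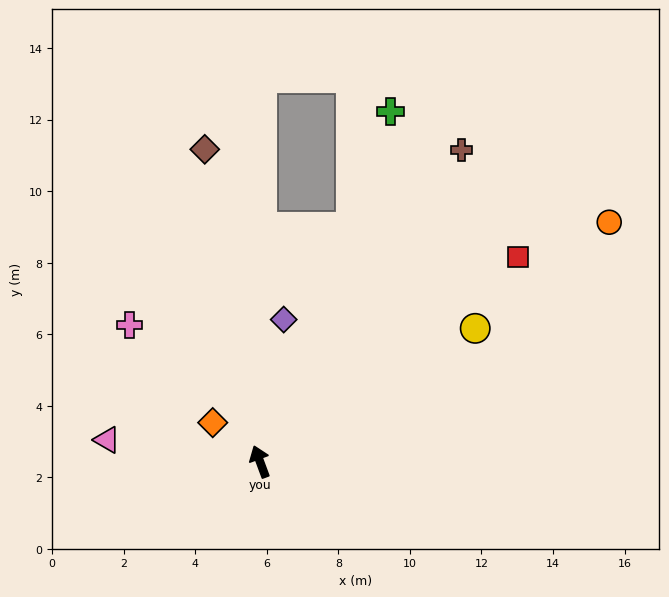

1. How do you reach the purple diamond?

turn right 30°, forward 4.0 m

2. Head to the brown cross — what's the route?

turn right 53°, forward 10.4 m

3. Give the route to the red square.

turn right 72°, forward 9.2 m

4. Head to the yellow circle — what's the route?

turn right 79°, forward 7.1 m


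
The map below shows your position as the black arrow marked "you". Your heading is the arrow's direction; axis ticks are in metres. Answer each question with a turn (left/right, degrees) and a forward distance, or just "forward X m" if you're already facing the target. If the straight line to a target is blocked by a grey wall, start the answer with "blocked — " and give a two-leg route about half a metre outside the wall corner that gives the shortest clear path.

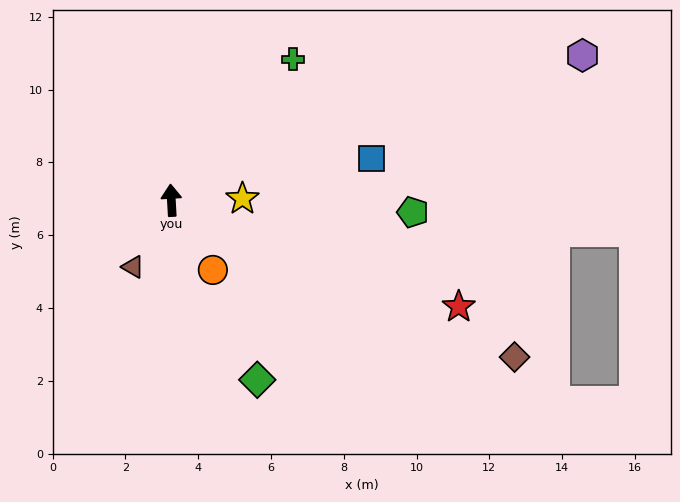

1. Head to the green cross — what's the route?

turn right 44°, forward 5.1 m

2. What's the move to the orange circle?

turn right 152°, forward 2.2 m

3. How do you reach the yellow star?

turn right 92°, forward 2.0 m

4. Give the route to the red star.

turn right 114°, forward 8.4 m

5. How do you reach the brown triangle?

turn left 147°, forward 2.1 m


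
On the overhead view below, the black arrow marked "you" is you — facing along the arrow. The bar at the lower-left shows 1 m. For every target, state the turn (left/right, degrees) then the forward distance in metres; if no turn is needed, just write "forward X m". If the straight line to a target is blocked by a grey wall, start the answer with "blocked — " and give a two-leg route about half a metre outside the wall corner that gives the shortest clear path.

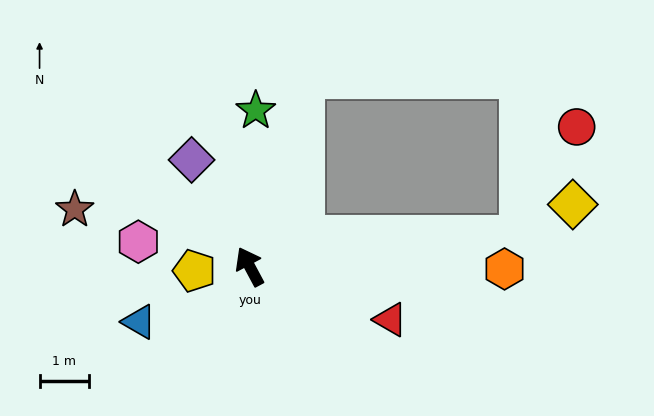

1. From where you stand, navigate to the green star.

turn right 30°, forward 3.2 m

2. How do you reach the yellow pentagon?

turn left 66°, forward 1.1 m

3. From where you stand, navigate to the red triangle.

turn right 139°, forward 3.0 m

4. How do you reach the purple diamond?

forward 2.5 m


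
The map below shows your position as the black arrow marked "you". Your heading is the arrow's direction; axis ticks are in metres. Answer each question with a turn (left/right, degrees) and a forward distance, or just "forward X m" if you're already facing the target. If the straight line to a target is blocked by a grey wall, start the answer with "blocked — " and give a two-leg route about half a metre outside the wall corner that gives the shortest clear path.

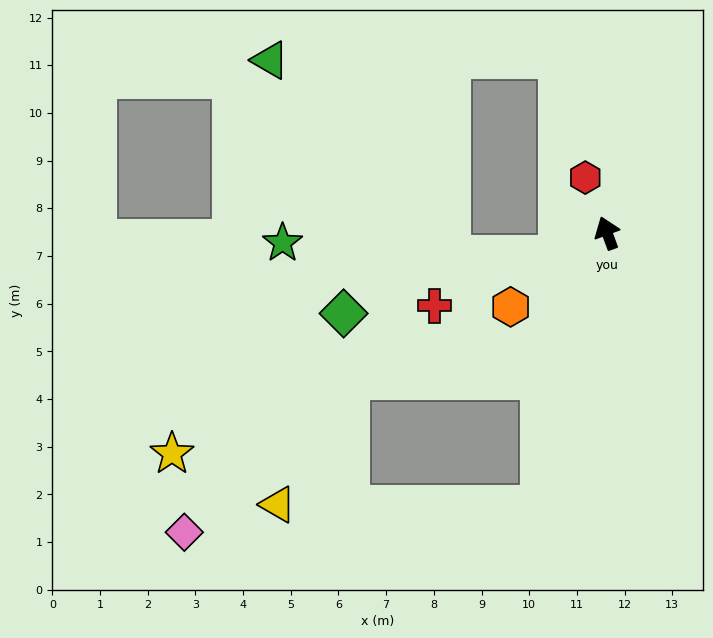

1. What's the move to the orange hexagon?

turn left 107°, forward 2.5 m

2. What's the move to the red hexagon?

forward 1.2 m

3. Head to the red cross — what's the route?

turn left 93°, forward 3.9 m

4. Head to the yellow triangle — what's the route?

blocked — turn left 146°, forward 5.9 m, then turn right 76°, forward 5.5 m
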